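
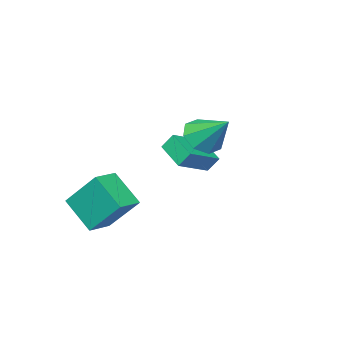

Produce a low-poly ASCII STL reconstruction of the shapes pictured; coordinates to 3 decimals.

solid 
facet normal -0.986 -0.138 -0.089
outer loop
vertex 0.37 -3.421 0.79
vertex 0.293 -2.068 -0.454
vertex 0.713 -4.854 -0.79
endloop
endfacet
facet normal 0.042 -0.735 0.676
outer loop
vertex 1.867 -4.692 -0.686
vertex 0.37 -3.421 0.79
vertex 0.713 -4.854 -0.79
endloop
endfacet
facet normal -0.986 -0.138 -0.089
outer loop
vertex 0.713 -4.854 -0.79
vertex 0.293 -2.068 -0.454
vertex 0.636 -3.5 -2.034
endloop
endfacet
facet normal 0.159 -0.663 -0.732
outer loop
vertex 0.636 -3.5 -2.034
vertex 1.867 -4.692 -0.686
vertex 0.713 -4.854 -0.79
endloop
endfacet
facet normal -0.159 0.663 0.731
outer loop
vertex 0.37 -3.421 0.79
vertex 1.447 -1.906 -0.35
vertex 0.293 -2.068 -0.454
endloop
endfacet
facet normal 0.042 -0.736 0.676
outer loop
vertex 1.524 -3.26 0.894
vertex 0.37 -3.421 0.79
vertex 1.867 -4.692 -0.686
endloop
endfacet
facet normal -0.158 0.663 0.732
outer loop
vertex 1.524 -3.26 0.894
vertex 1.447 -1.906 -0.35
vertex 0.37 -3.421 0.79
endloop
endfacet
facet normal -0.042 0.736 -0.676
outer loop
vertex 0.293 -2.068 -0.454
vertex 1.447 -1.906 -0.35
vertex 0.636 -3.5 -2.034
endloop
endfacet
facet normal 0.158 -0.663 -0.731
outer loop
vertex 1.79 -3.339 -1.93
vertex 1.867 -4.692 -0.686
vertex 0.636 -3.5 -2.034
endloop
endfacet
facet normal -0.042 0.736 -0.676
outer loop
vertex 0.636 -3.5 -2.034
vertex 1.447 -1.906 -0.35
vertex 1.79 -3.339 -1.93
endloop
endfacet
facet normal 0.986 0.138 0.089
outer loop
vertex 1.79 -3.339 -1.93
vertex 1.524 -3.26 0.894
vertex 1.867 -4.692 -0.686
endloop
endfacet
facet normal 0.986 0.138 0.089
outer loop
vertex 1.447 -1.906 -0.35
vertex 1.524 -3.26 0.894
vertex 1.79 -3.339 -1.93
endloop
endfacet
facet normal 0.021 -0.782 -0.623
outer loop
vertex -0.304 -0.152 4.042
vertex -0.772 0.342 3.407
vertex 0.127 0.208 3.605
endloop
endfacet
facet normal 0.701 0.025 0.712
outer loop
vertex -0.304 -0.152 4.042
vertex 0.127 0.208 3.605
vertex -0.808 1.678 4.473
endloop
endfacet
facet normal 0.021 -0.782 -0.623
outer loop
vertex 0.127 0.208 3.605
vertex -0.772 0.342 3.407
vertex 0.031 0.646 3.052
endloop
endfacet
facet normal 0.876 0.441 0.197
outer loop
vertex 0.127 0.208 3.605
vertex 0.031 0.646 3.052
vertex -0.808 1.678 4.473
endloop
endfacet
facet normal 0.021 -0.782 -0.623
outer loop
vertex 0.031 0.646 3.052
vertex -0.772 0.342 3.407
vertex -0.535 0.906 2.707
endloop
endfacet
facet normal 0.532 0.803 -0.269
outer loop
vertex 0.031 0.646 3.052
vertex -0.535 0.906 2.707
vertex -0.808 1.678 4.473
endloop
endfacet
facet normal 0.020 -0.782 -0.623
outer loop
vertex -0.535 0.906 2.707
vertex -0.772 0.342 3.407
vertex -1.24 0.835 2.773
endloop
endfacet
facet normal -0.129 0.901 -0.414
outer loop
vertex -0.535 0.906 2.707
vertex -1.24 0.835 2.773
vertex -0.808 1.678 4.473
endloop
endfacet
facet normal 0.021 -0.782 -0.623
outer loop
vertex -1.24 0.835 2.773
vertex -0.772 0.342 3.407
vertex -1.671 0.475 3.21
endloop
endfacet
facet normal -0.720 0.677 -0.153
outer loop
vertex -1.24 0.835 2.773
vertex -1.671 0.475 3.21
vertex -0.808 1.678 4.473
endloop
endfacet
facet normal 0.021 -0.782 -0.623
outer loop
vertex -1.671 0.475 3.21
vertex -0.772 0.342 3.407
vertex -1.576 0.037 3.763
endloop
endfacet
facet normal -0.895 0.262 0.361
outer loop
vertex -1.671 0.475 3.21
vertex -1.576 0.037 3.763
vertex -0.808 1.678 4.473
endloop
endfacet
facet normal 0.020 -0.781 -0.624
outer loop
vertex -1.576 0.037 3.763
vertex -0.772 0.342 3.407
vertex -1.01 -0.223 4.107
endloop
endfacet
facet normal -0.550 -0.101 0.829
outer loop
vertex -1.576 0.037 3.763
vertex -1.01 -0.223 4.107
vertex -0.808 1.678 4.473
endloop
endfacet
facet normal 0.021 -0.781 -0.624
outer loop
vertex -1.01 -0.223 4.107
vertex -0.772 0.342 3.407
vertex -0.304 -0.152 4.042
endloop
endfacet
facet normal 0.110 -0.199 0.974
outer loop
vertex -1.01 -0.223 4.107
vertex -0.304 -0.152 4.042
vertex -0.808 1.678 4.473
endloop
endfacet
facet normal -0.926 0.022 -0.376
outer loop
vertex -4.219 -3.298 1.537
vertex -3.926 -1.986 0.893
vertex -3.949 -3.696 0.848
endloop
endfacet
facet normal -0.196 -0.880 0.432
outer loop
vertex -2.374 -3.734 1.487
vertex -4.219 -3.298 1.537
vertex -3.949 -3.696 0.848
endloop
endfacet
facet normal -0.927 0.022 -0.375
outer loop
vertex -3.949 -3.696 0.848
vertex -3.926 -1.986 0.893
vertex -3.657 -2.384 0.205
endloop
endfacet
facet normal 0.321 -0.473 -0.820
outer loop
vertex -3.657 -2.384 0.205
vertex -2.374 -3.734 1.487
vertex -3.949 -3.696 0.848
endloop
endfacet
facet normal -0.321 0.474 0.820
outer loop
vertex -4.219 -3.298 1.537
vertex -2.351 -2.024 1.532
vertex -3.926 -1.986 0.893
endloop
endfacet
facet normal -0.196 -0.880 0.432
outer loop
vertex -2.643 -3.336 2.175
vertex -4.219 -3.298 1.537
vertex -2.374 -3.734 1.487
endloop
endfacet
facet normal -0.321 0.473 0.820
outer loop
vertex -2.643 -3.336 2.175
vertex -2.351 -2.024 1.532
vertex -4.219 -3.298 1.537
endloop
endfacet
facet normal 0.197 0.880 -0.432
outer loop
vertex -3.926 -1.986 0.893
vertex -2.351 -2.024 1.532
vertex -3.657 -2.384 0.205
endloop
endfacet
facet normal 0.321 -0.474 -0.820
outer loop
vertex -2.081 -2.422 0.843
vertex -2.374 -3.734 1.487
vertex -3.657 -2.384 0.205
endloop
endfacet
facet normal 0.196 0.880 -0.432
outer loop
vertex -3.657 -2.384 0.205
vertex -2.351 -2.024 1.532
vertex -2.081 -2.422 0.843
endloop
endfacet
facet normal 0.927 -0.023 0.375
outer loop
vertex -2.081 -2.422 0.843
vertex -2.643 -3.336 2.175
vertex -2.374 -3.734 1.487
endloop
endfacet
facet normal 0.926 -0.022 0.376
outer loop
vertex -2.351 -2.024 1.532
vertex -2.643 -3.336 2.175
vertex -2.081 -2.422 0.843
endloop
endfacet

endsolid


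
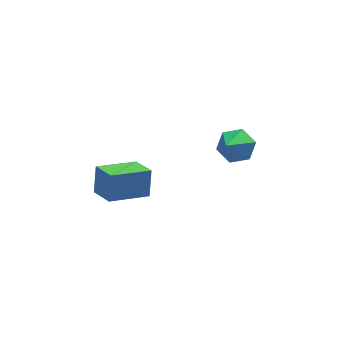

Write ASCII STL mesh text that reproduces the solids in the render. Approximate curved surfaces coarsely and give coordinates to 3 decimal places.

solid 
facet normal 0.393 0.644 -0.657
outer loop
vertex 4.07 4.673 1.76
vertex 3.694 4.173 1.045
vertex 3.2 4.88 1.442
endloop
endfacet
facet normal -0.233 0.391 0.891
outer loop
vertex 4.07 4.673 1.76
vertex 3.2 4.88 1.442
vertex 3.006 3.047 2.195
endloop
endfacet
facet normal 0.393 0.644 -0.657
outer loop
vertex 3.2 4.88 1.442
vertex 3.694 4.173 1.045
vertex 2.824 4.38 0.727
endloop
endfacet
facet normal -0.918 0.230 0.322
outer loop
vertex 3.2 4.88 1.442
vertex 2.824 4.38 0.727
vertex 3.006 3.047 2.195
endloop
endfacet
facet normal 0.393 0.644 -0.657
outer loop
vertex 2.824 4.38 0.727
vertex 3.694 4.173 1.045
vertex 3.318 3.673 0.33
endloop
endfacet
facet normal -0.853 -0.434 -0.289
outer loop
vertex 2.824 4.38 0.727
vertex 3.318 3.673 0.33
vertex 3.006 3.047 2.195
endloop
endfacet
facet normal 0.394 0.643 -0.657
outer loop
vertex 3.318 3.673 0.33
vertex 3.694 4.173 1.045
vertex 4.189 3.465 0.649
endloop
endfacet
facet normal -0.102 -0.938 -0.332
outer loop
vertex 3.318 3.673 0.33
vertex 4.189 3.465 0.649
vertex 3.006 3.047 2.195
endloop
endfacet
facet normal 0.394 0.643 -0.657
outer loop
vertex 4.189 3.465 0.649
vertex 3.694 4.173 1.045
vertex 4.565 3.965 1.364
endloop
endfacet
facet normal 0.584 -0.777 0.236
outer loop
vertex 4.189 3.465 0.649
vertex 4.565 3.965 1.364
vertex 3.006 3.047 2.195
endloop
endfacet
facet normal 0.394 0.643 -0.657
outer loop
vertex 4.565 3.965 1.364
vertex 3.694 4.173 1.045
vertex 4.07 4.673 1.76
endloop
endfacet
facet normal 0.518 -0.112 0.848
outer loop
vertex 4.565 3.965 1.364
vertex 4.07 4.673 1.76
vertex 3.006 3.047 2.195
endloop
endfacet
facet normal -0.920 -0.303 0.249
outer loop
vertex -2.252 2.308 1.516
vertex -2.777 3.54 1.075
vertex -2.429 1.76 0.196
endloop
endfacet
facet normal 0.372 -0.874 0.313
outer loop
vertex -0.543 2.38 -0.315
vertex -2.252 2.308 1.516
vertex -2.429 1.76 0.196
endloop
endfacet
facet normal -0.920 -0.303 0.249
outer loop
vertex -2.429 1.76 0.196
vertex -2.777 3.54 1.075
vertex -2.954 2.992 -0.245
endloop
endfacet
facet normal -0.123 -0.381 -0.917
outer loop
vertex -2.954 2.992 -0.245
vertex -0.543 2.38 -0.315
vertex -2.429 1.76 0.196
endloop
endfacet
facet normal 0.123 0.381 0.917
outer loop
vertex -2.252 2.308 1.516
vertex -0.891 4.16 0.564
vertex -2.777 3.54 1.075
endloop
endfacet
facet normal 0.372 -0.874 0.313
outer loop
vertex -0.366 2.928 1.005
vertex -2.252 2.308 1.516
vertex -0.543 2.38 -0.315
endloop
endfacet
facet normal 0.123 0.381 0.917
outer loop
vertex -0.366 2.928 1.005
vertex -0.891 4.16 0.564
vertex -2.252 2.308 1.516
endloop
endfacet
facet normal -0.372 0.874 -0.313
outer loop
vertex -2.777 3.54 1.075
vertex -0.891 4.16 0.564
vertex -2.954 2.992 -0.245
endloop
endfacet
facet normal -0.123 -0.381 -0.917
outer loop
vertex -1.068 3.612 -0.756
vertex -0.543 2.38 -0.315
vertex -2.954 2.992 -0.245
endloop
endfacet
facet normal -0.372 0.874 -0.313
outer loop
vertex -2.954 2.992 -0.245
vertex -0.891 4.16 0.564
vertex -1.068 3.612 -0.756
endloop
endfacet
facet normal 0.920 0.303 -0.249
outer loop
vertex -1.068 3.612 -0.756
vertex -0.366 2.928 1.005
vertex -0.543 2.38 -0.315
endloop
endfacet
facet normal 0.920 0.303 -0.249
outer loop
vertex -0.891 4.16 0.564
vertex -0.366 2.928 1.005
vertex -1.068 3.612 -0.756
endloop
endfacet

endsolid


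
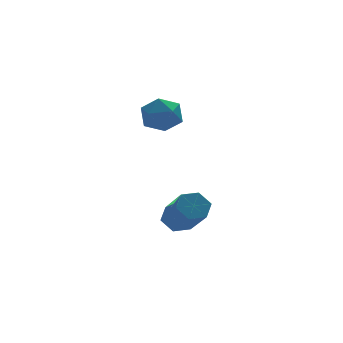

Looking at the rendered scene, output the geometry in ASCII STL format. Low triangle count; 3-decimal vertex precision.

solid 
facet normal 0.376 0.362 0.853
outer loop
vertex -1.874 1.242 2.547
vertex -2.116 0.678 2.893
vertex -1.47 0.669 2.612
endloop
endfacet
facet normal 0.765 0.573 0.293
outer loop
vertex -1.874 1.242 2.547
vertex -1.47 0.669 2.612
vertex -1.494 1.015 1.999
endloop
endfacet
facet normal 0.336 0.929 -0.152
outer loop
vertex -1.874 1.242 2.547
vertex -1.494 1.015 1.999
vertex -2.155 1.238 1.901
endloop
endfacet
facet normal -0.318 0.939 0.133
outer loop
vertex -1.874 1.242 2.547
vertex -2.155 1.238 1.901
vertex -2.539 1.03 2.453
endloop
endfacet
facet normal -0.294 0.588 0.753
outer loop
vertex -1.874 1.242 2.547
vertex -2.539 1.03 2.453
vertex -2.116 0.678 2.893
endloop
endfacet
facet normal 0.999 -0.010 -0.045
outer loop
vertex -1.494 1.015 1.999
vertex -1.47 0.669 2.612
vertex -1.501 0.31 2.007
endloop
endfacet
facet normal 0.369 -0.351 0.860
outer loop
vertex -1.47 0.669 2.612
vertex -2.116 0.678 2.893
vertex -1.885 0.102 2.559
endloop
endfacet
facet normal -0.715 0.015 0.699
outer loop
vertex -2.116 0.678 2.893
vertex -2.539 1.03 2.453
vertex -2.546 0.325 2.461
endloop
endfacet
facet normal -0.754 0.581 -0.306
outer loop
vertex -2.539 1.03 2.453
vertex -2.155 1.238 1.901
vertex -2.57 0.671 1.848
endloop
endfacet
facet normal 0.305 0.566 -0.766
outer loop
vertex -2.155 1.238 1.901
vertex -1.494 1.015 1.999
vertex -1.924 0.662 1.567
endloop
endfacet
facet normal 0.318 -0.939 -0.133
outer loop
vertex -2.166 0.098 1.913
vertex -1.501 0.31 2.007
vertex -1.885 0.102 2.559
endloop
endfacet
facet normal -0.336 -0.929 0.152
outer loop
vertex -2.166 0.098 1.913
vertex -1.885 0.102 2.559
vertex -2.546 0.325 2.461
endloop
endfacet
facet normal -0.765 -0.573 -0.293
outer loop
vertex -2.166 0.098 1.913
vertex -2.546 0.325 2.461
vertex -2.57 0.671 1.848
endloop
endfacet
facet normal -0.376 -0.362 -0.853
outer loop
vertex -2.166 0.098 1.913
vertex -2.57 0.671 1.848
vertex -1.924 0.662 1.567
endloop
endfacet
facet normal 0.294 -0.588 -0.753
outer loop
vertex -2.166 0.098 1.913
vertex -1.924 0.662 1.567
vertex -1.501 0.31 2.007
endloop
endfacet
facet normal 0.754 -0.581 0.306
outer loop
vertex -1.885 0.102 2.559
vertex -1.501 0.31 2.007
vertex -1.47 0.669 2.612
endloop
endfacet
facet normal -0.305 -0.566 0.766
outer loop
vertex -2.546 0.325 2.461
vertex -1.885 0.102 2.559
vertex -2.116 0.678 2.893
endloop
endfacet
facet normal -0.999 0.010 0.045
outer loop
vertex -2.57 0.671 1.848
vertex -2.546 0.325 2.461
vertex -2.539 1.03 2.453
endloop
endfacet
facet normal -0.369 0.351 -0.860
outer loop
vertex -1.924 0.662 1.567
vertex -2.57 0.671 1.848
vertex -2.155 1.238 1.901
endloop
endfacet
facet normal 0.715 -0.015 -0.699
outer loop
vertex -1.501 0.31 2.007
vertex -1.924 0.662 1.567
vertex -1.494 1.015 1.999
endloop
endfacet
facet normal -0.041 0.761 -0.647
outer loop
vertex -1.342 -0.348 -1.615
vertex -1.891 -0.369 -1.605
vertex -1.622 -0.05 -1.247
endloop
endfacet
facet normal 0.860 0.357 0.365
outer loop
vertex -1.342 -0.348 -1.615
vertex -1.622 -0.05 -1.247
vertex -1.279 -1.49 -0.645
endloop
endfacet
facet normal 0.859 0.358 0.366
outer loop
vertex -1.279 -1.49 -0.645
vertex -1.622 -0.05 -1.247
vertex -1.56 -1.192 -0.277
endloop
endfacet
facet normal 0.041 -0.761 0.647
outer loop
vertex -1.279 -1.49 -0.645
vertex -1.56 -1.192 -0.277
vertex -1.829 -1.511 -0.635
endloop
endfacet
facet normal -0.041 0.761 -0.647
outer loop
vertex -1.622 -0.05 -1.247
vertex -1.891 -0.369 -1.605
vertex -2.171 -0.071 -1.237
endloop
endfacet
facet normal -0.011 0.647 0.762
outer loop
vertex -1.622 -0.05 -1.247
vertex -2.171 -0.071 -1.237
vertex -1.56 -1.192 -0.277
endloop
endfacet
facet normal -0.011 0.647 0.762
outer loop
vertex -1.56 -1.192 -0.277
vertex -2.171 -0.071 -1.237
vertex -2.109 -1.213 -0.267
endloop
endfacet
facet normal 0.041 -0.761 0.647
outer loop
vertex -1.56 -1.192 -0.277
vertex -2.109 -1.213 -0.267
vertex -1.829 -1.511 -0.635
endloop
endfacet
facet normal -0.041 0.761 -0.647
outer loop
vertex -2.171 -0.071 -1.237
vertex -1.891 -0.369 -1.605
vertex -2.441 -0.39 -1.595
endloop
endfacet
facet normal -0.870 0.290 0.398
outer loop
vertex -2.171 -0.071 -1.237
vertex -2.441 -0.39 -1.595
vertex -2.109 -1.213 -0.267
endloop
endfacet
facet normal -0.871 0.289 0.397
outer loop
vertex -2.109 -1.213 -0.267
vertex -2.441 -0.39 -1.595
vertex -2.378 -1.532 -0.625
endloop
endfacet
facet normal 0.041 -0.761 0.647
outer loop
vertex -2.109 -1.213 -0.267
vertex -2.378 -1.532 -0.625
vertex -1.829 -1.511 -0.635
endloop
endfacet
facet normal -0.041 0.761 -0.647
outer loop
vertex -2.441 -0.39 -1.595
vertex -1.891 -0.369 -1.605
vertex -2.16 -0.688 -1.963
endloop
endfacet
facet normal -0.859 -0.358 -0.366
outer loop
vertex -2.441 -0.39 -1.595
vertex -2.16 -0.688 -1.963
vertex -2.378 -1.532 -0.625
endloop
endfacet
facet normal -0.860 -0.357 -0.365
outer loop
vertex -2.378 -1.532 -0.625
vertex -2.16 -0.688 -1.963
vertex -2.098 -1.83 -0.993
endloop
endfacet
facet normal 0.041 -0.761 0.647
outer loop
vertex -2.378 -1.532 -0.625
vertex -2.098 -1.83 -0.993
vertex -1.829 -1.511 -0.635
endloop
endfacet
facet normal -0.041 0.761 -0.647
outer loop
vertex -2.16 -0.688 -1.963
vertex -1.891 -0.369 -1.605
vertex -1.611 -0.667 -1.973
endloop
endfacet
facet normal 0.011 -0.647 -0.762
outer loop
vertex -2.16 -0.688 -1.963
vertex -1.611 -0.667 -1.973
vertex -2.098 -1.83 -0.993
endloop
endfacet
facet normal 0.011 -0.647 -0.762
outer loop
vertex -2.098 -1.83 -0.993
vertex -1.611 -0.667 -1.973
vertex -1.549 -1.809 -1.003
endloop
endfacet
facet normal 0.041 -0.761 0.647
outer loop
vertex -2.098 -1.83 -0.993
vertex -1.549 -1.809 -1.003
vertex -1.829 -1.511 -0.635
endloop
endfacet
facet normal -0.041 0.761 -0.647
outer loop
vertex -1.611 -0.667 -1.973
vertex -1.891 -0.369 -1.605
vertex -1.342 -0.348 -1.615
endloop
endfacet
facet normal 0.871 -0.290 -0.397
outer loop
vertex -1.611 -0.667 -1.973
vertex -1.342 -0.348 -1.615
vertex -1.549 -1.809 -1.003
endloop
endfacet
facet normal 0.870 -0.290 -0.398
outer loop
vertex -1.549 -1.809 -1.003
vertex -1.342 -0.348 -1.615
vertex -1.279 -1.49 -0.645
endloop
endfacet
facet normal 0.041 -0.761 0.647
outer loop
vertex -1.549 -1.809 -1.003
vertex -1.279 -1.49 -0.645
vertex -1.829 -1.511 -0.635
endloop
endfacet

endsolid


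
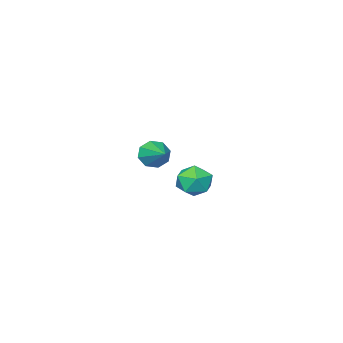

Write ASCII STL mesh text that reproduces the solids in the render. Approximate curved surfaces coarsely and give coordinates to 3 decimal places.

solid 
facet normal 0.519 0.154 0.841
outer loop
vertex 4.412 3.742 0.699
vertex 3.816 2.925 1.216
vertex 4.778 2.668 0.67
endloop
endfacet
facet normal 0.915 0.304 0.266
outer loop
vertex 4.412 3.742 0.699
vertex 4.778 2.668 0.67
vertex 4.835 3.313 -0.263
endloop
endfacet
facet normal 0.577 0.810 -0.107
outer loop
vertex 4.412 3.742 0.699
vertex 4.835 3.313 -0.263
vertex 3.909 3.969 -0.293
endloop
endfacet
facet normal -0.027 0.971 0.236
outer loop
vertex 4.412 3.742 0.699
vertex 3.909 3.969 -0.293
vertex 3.279 3.73 0.621
endloop
endfacet
facet normal -0.063 0.566 0.822
outer loop
vertex 4.412 3.742 0.699
vertex 3.279 3.73 0.621
vertex 3.816 2.925 1.216
endloop
endfacet
facet normal 0.949 -0.283 -0.138
outer loop
vertex 4.835 3.313 -0.263
vertex 4.778 2.668 0.67
vertex 4.501 2.23 -0.341
endloop
endfacet
facet normal 0.309 -0.527 0.792
outer loop
vertex 4.778 2.668 0.67
vertex 3.816 2.925 1.216
vertex 3.871 1.991 0.573
endloop
endfacet
facet normal -0.633 0.140 0.761
outer loop
vertex 3.816 2.925 1.216
vertex 3.279 3.73 0.621
vertex 2.945 2.647 0.543
endloop
endfacet
facet normal -0.575 0.797 -0.188
outer loop
vertex 3.279 3.73 0.621
vertex 3.909 3.969 -0.293
vertex 3.002 3.292 -0.39
endloop
endfacet
facet normal 0.403 0.535 -0.743
outer loop
vertex 3.909 3.969 -0.293
vertex 4.835 3.313 -0.263
vertex 3.964 3.035 -0.936
endloop
endfacet
facet normal 0.027 -0.971 -0.236
outer loop
vertex 3.368 2.218 -0.419
vertex 4.501 2.23 -0.341
vertex 3.871 1.991 0.573
endloop
endfacet
facet normal -0.577 -0.810 0.107
outer loop
vertex 3.368 2.218 -0.419
vertex 3.871 1.991 0.573
vertex 2.945 2.647 0.543
endloop
endfacet
facet normal -0.915 -0.304 -0.266
outer loop
vertex 3.368 2.218 -0.419
vertex 2.945 2.647 0.543
vertex 3.002 3.292 -0.39
endloop
endfacet
facet normal -0.519 -0.154 -0.841
outer loop
vertex 3.368 2.218 -0.419
vertex 3.002 3.292 -0.39
vertex 3.964 3.035 -0.936
endloop
endfacet
facet normal 0.063 -0.566 -0.822
outer loop
vertex 3.368 2.218 -0.419
vertex 3.964 3.035 -0.936
vertex 4.501 2.23 -0.341
endloop
endfacet
facet normal 0.575 -0.797 0.188
outer loop
vertex 3.871 1.991 0.573
vertex 4.501 2.23 -0.341
vertex 4.778 2.668 0.67
endloop
endfacet
facet normal -0.403 -0.535 0.743
outer loop
vertex 2.945 2.647 0.543
vertex 3.871 1.991 0.573
vertex 3.816 2.925 1.216
endloop
endfacet
facet normal -0.949 0.283 0.138
outer loop
vertex 3.002 3.292 -0.39
vertex 2.945 2.647 0.543
vertex 3.279 3.73 0.621
endloop
endfacet
facet normal -0.309 0.527 -0.792
outer loop
vertex 3.964 3.035 -0.936
vertex 3.002 3.292 -0.39
vertex 3.909 3.969 -0.293
endloop
endfacet
facet normal 0.633 -0.140 -0.761
outer loop
vertex 4.501 2.23 -0.341
vertex 3.964 3.035 -0.936
vertex 4.835 3.313 -0.263
endloop
endfacet
facet normal -0.360 -0.848 -0.390
outer loop
vertex 0.678 -4.585 -2.338
vertex -0.016 -4.621 -1.619
vertex 0.034 -4.221 -2.535
endloop
endfacet
facet normal 0.513 0.551 -0.658
outer loop
vertex 0.678 -4.585 -2.338
vertex 0.034 -4.221 -2.535
vertex 0.756 -2.799 -0.781
endloop
endfacet
facet normal -0.358 -0.848 -0.390
outer loop
vertex 0.034 -4.221 -2.535
vertex -0.016 -4.621 -1.619
vertex -0.64 -4.093 -2.195
endloop
endfacet
facet normal -0.145 0.797 -0.587
outer loop
vertex 0.034 -4.221 -2.535
vertex -0.64 -4.093 -2.195
vertex 0.756 -2.799 -0.781
endloop
endfacet
facet normal -0.358 -0.848 -0.390
outer loop
vertex -0.64 -4.093 -2.195
vertex -0.016 -4.621 -1.619
vertex -0.948 -4.274 -1.518
endloop
endfacet
facet normal -0.632 0.771 -0.081
outer loop
vertex -0.64 -4.093 -2.195
vertex -0.948 -4.274 -1.518
vertex 0.756 -2.799 -0.781
endloop
endfacet
facet normal -0.358 -0.848 -0.390
outer loop
vertex -0.948 -4.274 -1.518
vertex -0.016 -4.621 -1.619
vertex -0.71 -4.658 -0.901
endloop
endfacet
facet normal -0.667 0.490 0.562
outer loop
vertex -0.948 -4.274 -1.518
vertex -0.71 -4.658 -0.901
vertex 0.756 -2.799 -0.781
endloop
endfacet
facet normal -0.359 -0.847 -0.391
outer loop
vertex -0.71 -4.658 -0.901
vertex -0.016 -4.621 -1.619
vertex -0.066 -5.022 -0.704
endloop
endfacet
facet normal -0.229 0.118 0.966
outer loop
vertex -0.71 -4.658 -0.901
vertex -0.066 -5.022 -0.704
vertex 0.756 -2.799 -0.781
endloop
endfacet
facet normal -0.358 -0.848 -0.391
outer loop
vertex -0.066 -5.022 -0.704
vertex -0.016 -4.621 -1.619
vertex 0.608 -5.15 -1.044
endloop
endfacet
facet normal 0.427 -0.127 0.895
outer loop
vertex -0.066 -5.022 -0.704
vertex 0.608 -5.15 -1.044
vertex 0.756 -2.799 -0.781
endloop
endfacet
facet normal -0.359 -0.848 -0.390
outer loop
vertex 0.608 -5.15 -1.044
vertex -0.016 -4.621 -1.619
vertex 0.916 -4.969 -1.721
endloop
endfacet
facet normal 0.915 -0.101 0.389
outer loop
vertex 0.608 -5.15 -1.044
vertex 0.916 -4.969 -1.721
vertex 0.756 -2.799 -0.781
endloop
endfacet
facet normal -0.359 -0.848 -0.389
outer loop
vertex 0.916 -4.969 -1.721
vertex -0.016 -4.621 -1.619
vertex 0.678 -4.585 -2.338
endloop
endfacet
facet normal 0.950 0.180 -0.254
outer loop
vertex 0.916 -4.969 -1.721
vertex 0.678 -4.585 -2.338
vertex 0.756 -2.799 -0.781
endloop
endfacet

endsolid


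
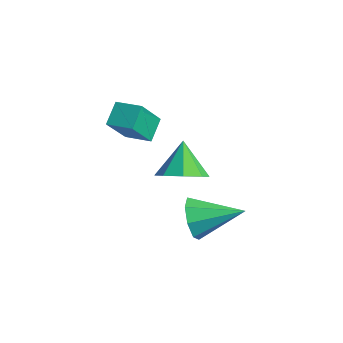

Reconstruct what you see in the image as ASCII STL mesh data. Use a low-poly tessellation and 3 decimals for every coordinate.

solid 
facet normal 0.474 -0.355 -0.806
outer loop
vertex -1.957 4.236 -1.235
vertex -2.552 3.324 -1.183
vertex -2.664 4.29 -1.675
endloop
endfacet
facet normal -0.033 0.984 0.173
outer loop
vertex -1.957 4.236 -1.235
vertex -2.664 4.29 -1.675
vertex -3.368 3.936 0.203
endloop
endfacet
facet normal 0.475 -0.355 -0.805
outer loop
vertex -2.664 4.29 -1.675
vertex -2.552 3.324 -1.183
vertex -3.305 3.778 -1.827
endloop
endfacet
facet normal -0.610 0.788 -0.080
outer loop
vertex -2.664 4.29 -1.675
vertex -3.305 3.778 -1.827
vertex -3.368 3.936 0.203
endloop
endfacet
facet normal 0.474 -0.356 -0.805
outer loop
vertex -3.305 3.778 -1.827
vertex -2.552 3.324 -1.183
vertex -3.505 3.0 -1.601
endloop
endfacet
facet normal -0.971 0.235 -0.048
outer loop
vertex -3.305 3.778 -1.827
vertex -3.505 3.0 -1.601
vertex -3.368 3.936 0.203
endloop
endfacet
facet normal 0.474 -0.356 -0.805
outer loop
vertex -3.505 3.0 -1.601
vertex -2.552 3.324 -1.183
vertex -3.147 2.412 -1.13
endloop
endfacet
facet normal -0.903 -0.350 0.250
outer loop
vertex -3.505 3.0 -1.601
vertex -3.147 2.412 -1.13
vertex -3.368 3.936 0.203
endloop
endfacet
facet normal 0.474 -0.356 -0.805
outer loop
vertex -3.147 2.412 -1.13
vertex -2.552 3.324 -1.183
vertex -2.44 2.358 -0.69
endloop
endfacet
facet normal -0.446 -0.625 0.640
outer loop
vertex -3.147 2.412 -1.13
vertex -2.44 2.358 -0.69
vertex -3.368 3.936 0.203
endloop
endfacet
facet normal 0.474 -0.356 -0.805
outer loop
vertex -2.44 2.358 -0.69
vertex -2.552 3.324 -1.183
vertex -1.799 2.87 -0.539
endloop
endfacet
facet normal 0.132 -0.428 0.894
outer loop
vertex -2.44 2.358 -0.69
vertex -1.799 2.87 -0.539
vertex -3.368 3.936 0.203
endloop
endfacet
facet normal 0.475 -0.355 -0.805
outer loop
vertex -1.799 2.87 -0.539
vertex -2.552 3.324 -1.183
vertex -1.599 3.648 -0.764
endloop
endfacet
facet normal 0.491 0.123 0.862
outer loop
vertex -1.799 2.87 -0.539
vertex -1.599 3.648 -0.764
vertex -3.368 3.936 0.203
endloop
endfacet
facet normal 0.475 -0.356 -0.805
outer loop
vertex -1.599 3.648 -0.764
vertex -2.552 3.324 -1.183
vertex -1.957 4.236 -1.235
endloop
endfacet
facet normal 0.424 0.709 0.564
outer loop
vertex -1.599 3.648 -0.764
vertex -1.957 4.236 -1.235
vertex -3.368 3.936 0.203
endloop
endfacet
facet normal -0.884 -0.453 -0.115
outer loop
vertex -3.329 0.791 3.723
vertex -3.711 1.886 2.346
vertex -2.854 0.048 3.001
endloop
endfacet
facet normal 0.213 -0.608 0.765
outer loop
vertex -1.829 0.574 3.134
vertex -3.329 0.791 3.723
vertex -2.854 0.048 3.001
endloop
endfacet
facet normal -0.884 -0.453 -0.115
outer loop
vertex -2.854 0.048 3.001
vertex -3.711 1.886 2.346
vertex -3.236 1.143 1.624
endloop
endfacet
facet normal 0.417 -0.652 -0.634
outer loop
vertex -3.236 1.143 1.624
vertex -1.829 0.574 3.134
vertex -2.854 0.048 3.001
endloop
endfacet
facet normal -0.417 0.652 0.634
outer loop
vertex -3.329 0.791 3.723
vertex -2.686 2.412 2.479
vertex -3.711 1.886 2.346
endloop
endfacet
facet normal 0.213 -0.608 0.765
outer loop
vertex -2.304 1.317 3.856
vertex -3.329 0.791 3.723
vertex -1.829 0.574 3.134
endloop
endfacet
facet normal -0.417 0.652 0.634
outer loop
vertex -2.304 1.317 3.856
vertex -2.686 2.412 2.479
vertex -3.329 0.791 3.723
endloop
endfacet
facet normal -0.213 0.608 -0.765
outer loop
vertex -3.711 1.886 2.346
vertex -2.686 2.412 2.479
vertex -3.236 1.143 1.624
endloop
endfacet
facet normal 0.417 -0.652 -0.634
outer loop
vertex -2.211 1.669 1.757
vertex -1.829 0.574 3.134
vertex -3.236 1.143 1.624
endloop
endfacet
facet normal -0.213 0.608 -0.765
outer loop
vertex -3.236 1.143 1.624
vertex -2.686 2.412 2.479
vertex -2.211 1.669 1.757
endloop
endfacet
facet normal 0.884 0.453 0.115
outer loop
vertex -2.211 1.669 1.757
vertex -2.304 1.317 3.856
vertex -1.829 0.574 3.134
endloop
endfacet
facet normal 0.884 0.453 0.115
outer loop
vertex -2.686 2.412 2.479
vertex -2.304 1.317 3.856
vertex -2.211 1.669 1.757
endloop
endfacet
facet normal -0.613 -0.733 -0.293
outer loop
vertex 0.43 2.087 -2.535
vertex -0.082 2.164 -1.656
vertex -0.16 2.597 -2.576
endloop
endfacet
facet normal 0.462 0.474 -0.750
outer loop
vertex 0.43 2.087 -2.535
vertex -0.16 2.597 -2.576
vertex 1.202 3.696 -1.044
endloop
endfacet
facet normal -0.615 -0.732 -0.293
outer loop
vertex -0.16 2.597 -2.576
vertex -0.082 2.164 -1.656
vertex -0.703 2.854 -2.078
endloop
endfacet
facet normal -0.086 0.844 -0.529
outer loop
vertex -0.16 2.597 -2.576
vertex -0.703 2.854 -2.078
vertex 1.202 3.696 -1.044
endloop
endfacet
facet normal -0.615 -0.732 -0.293
outer loop
vertex -0.703 2.854 -2.078
vertex -0.082 2.164 -1.656
vertex -0.883 2.707 -1.333
endloop
endfacet
facet normal -0.436 0.897 0.072
outer loop
vertex -0.703 2.854 -2.078
vertex -0.883 2.707 -1.333
vertex 1.202 3.696 -1.044
endloop
endfacet
facet normal -0.615 -0.733 -0.292
outer loop
vertex -0.883 2.707 -1.333
vertex -0.082 2.164 -1.656
vertex -0.593 2.242 -0.777
endloop
endfacet
facet normal -0.382 0.601 0.702
outer loop
vertex -0.883 2.707 -1.333
vertex -0.593 2.242 -0.777
vertex 1.202 3.696 -1.044
endloop
endfacet
facet normal -0.615 -0.732 -0.293
outer loop
vertex -0.593 2.242 -0.777
vertex -0.082 2.164 -1.656
vertex -0.004 1.731 -0.736
endloop
endfacet
facet normal 0.043 0.129 0.991
outer loop
vertex -0.593 2.242 -0.777
vertex -0.004 1.731 -0.736
vertex 1.202 3.696 -1.044
endloop
endfacet
facet normal -0.614 -0.733 -0.293
outer loop
vertex -0.004 1.731 -0.736
vertex -0.082 2.164 -1.656
vertex 0.54 1.474 -1.234
endloop
endfacet
facet normal 0.591 -0.242 0.770
outer loop
vertex -0.004 1.731 -0.736
vertex 0.54 1.474 -1.234
vertex 1.202 3.696 -1.044
endloop
endfacet
facet normal -0.614 -0.733 -0.293
outer loop
vertex 0.54 1.474 -1.234
vertex -0.082 2.164 -1.656
vertex 0.719 1.622 -1.979
endloop
endfacet
facet normal 0.941 -0.295 0.168
outer loop
vertex 0.54 1.474 -1.234
vertex 0.719 1.622 -1.979
vertex 1.202 3.696 -1.044
endloop
endfacet
facet normal -0.614 -0.733 -0.294
outer loop
vertex 0.719 1.622 -1.979
vertex -0.082 2.164 -1.656
vertex 0.43 2.087 -2.535
endloop
endfacet
facet normal 0.888 0.001 -0.461
outer loop
vertex 0.719 1.622 -1.979
vertex 0.43 2.087 -2.535
vertex 1.202 3.696 -1.044
endloop
endfacet

endsolid


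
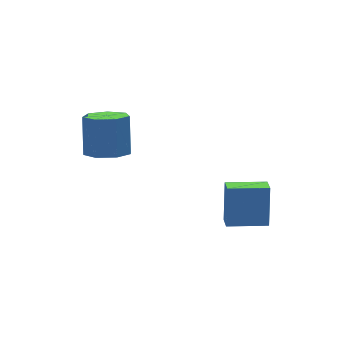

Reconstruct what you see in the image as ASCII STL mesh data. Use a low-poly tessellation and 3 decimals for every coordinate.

solid 
facet normal -0.910 0.411 0.055
outer loop
vertex 0.945 0.25 -1.501
vertex 1.274 1.025 -1.848
vertex 0.503 -0.458 -3.505
endloop
endfacet
facet normal -0.362 -0.851 0.381
outer loop
vertex 2.286 -1.265 -3.612
vertex 0.945 0.25 -1.501
vertex 0.503 -0.458 -3.505
endloop
endfacet
facet normal -0.910 0.412 0.055
outer loop
vertex 0.503 -0.458 -3.505
vertex 1.274 1.025 -1.848
vertex 0.833 0.317 -3.851
endloop
endfacet
facet normal -0.203 -0.326 -0.923
outer loop
vertex 0.833 0.317 -3.851
vertex 2.286 -1.265 -3.612
vertex 0.503 -0.458 -3.505
endloop
endfacet
facet normal 0.203 0.327 0.923
outer loop
vertex 0.945 0.25 -1.501
vertex 3.057 0.218 -1.955
vertex 1.274 1.025 -1.848
endloop
endfacet
facet normal -0.362 -0.851 0.381
outer loop
vertex 2.727 -0.557 -1.609
vertex 0.945 0.25 -1.501
vertex 2.286 -1.265 -3.612
endloop
endfacet
facet normal 0.203 0.326 0.923
outer loop
vertex 2.727 -0.557 -1.609
vertex 3.057 0.218 -1.955
vertex 0.945 0.25 -1.501
endloop
endfacet
facet normal 0.362 0.851 -0.381
outer loop
vertex 1.274 1.025 -1.848
vertex 3.057 0.218 -1.955
vertex 0.833 0.317 -3.851
endloop
endfacet
facet normal -0.204 -0.327 -0.923
outer loop
vertex 2.615 -0.49 -3.959
vertex 2.286 -1.265 -3.612
vertex 0.833 0.317 -3.851
endloop
endfacet
facet normal 0.362 0.851 -0.381
outer loop
vertex 0.833 0.317 -3.851
vertex 3.057 0.218 -1.955
vertex 2.615 -0.49 -3.959
endloop
endfacet
facet normal 0.910 -0.411 -0.055
outer loop
vertex 2.615 -0.49 -3.959
vertex 2.727 -0.557 -1.609
vertex 2.286 -1.265 -3.612
endloop
endfacet
facet normal 0.910 -0.412 -0.055
outer loop
vertex 3.057 0.218 -1.955
vertex 2.727 -0.557 -1.609
vertex 2.615 -0.49 -3.959
endloop
endfacet
facet normal -0.226 -0.455 -0.861
outer loop
vertex -2.466 3.46 0.259
vertex -3.502 3.362 0.583
vertex -3.037 4.178 0.03
endloop
endfacet
facet normal 0.764 0.466 -0.446
outer loop
vertex -2.466 3.46 0.259
vertex -3.037 4.178 0.03
vertex -2.002 4.397 2.034
endloop
endfacet
facet normal 0.764 0.466 -0.446
outer loop
vertex -2.002 4.397 2.034
vertex -3.037 4.178 0.03
vertex -2.573 5.115 1.805
endloop
endfacet
facet normal 0.225 0.454 0.862
outer loop
vertex -2.002 4.397 2.034
vertex -2.573 5.115 1.805
vertex -3.038 4.298 2.357
endloop
endfacet
facet normal -0.226 -0.455 -0.861
outer loop
vertex -3.037 4.178 0.03
vertex -3.502 3.362 0.583
vertex -3.959 4.281 0.217
endloop
endfacet
facet normal 0.004 0.884 -0.468
outer loop
vertex -3.037 4.178 0.03
vertex -3.959 4.281 0.217
vertex -2.573 5.115 1.805
endloop
endfacet
facet normal 0.004 0.884 -0.468
outer loop
vertex -2.573 5.115 1.805
vertex -3.959 4.281 0.217
vertex -3.495 5.218 1.992
endloop
endfacet
facet normal 0.226 0.454 0.862
outer loop
vertex -2.573 5.115 1.805
vertex -3.495 5.218 1.992
vertex -3.038 4.298 2.357
endloop
endfacet
facet normal -0.225 -0.455 -0.861
outer loop
vertex -3.959 4.281 0.217
vertex -3.502 3.362 0.583
vertex -4.536 3.692 0.679
endloop
endfacet
facet normal -0.759 0.636 -0.137
outer loop
vertex -3.959 4.281 0.217
vertex -4.536 3.692 0.679
vertex -3.495 5.218 1.992
endloop
endfacet
facet normal -0.760 0.636 -0.137
outer loop
vertex -3.495 5.218 1.992
vertex -4.536 3.692 0.679
vertex -4.072 4.628 2.454
endloop
endfacet
facet normal 0.226 0.454 0.862
outer loop
vertex -3.495 5.218 1.992
vertex -4.072 4.628 2.454
vertex -3.038 4.298 2.357
endloop
endfacet
facet normal -0.225 -0.455 -0.862
outer loop
vertex -4.536 3.692 0.679
vertex -3.502 3.362 0.583
vertex -4.335 2.854 1.069
endloop
endfacet
facet normal -0.951 -0.090 0.296
outer loop
vertex -4.536 3.692 0.679
vertex -4.335 2.854 1.069
vertex -4.072 4.628 2.454
endloop
endfacet
facet normal -0.951 -0.090 0.296
outer loop
vertex -4.072 4.628 2.454
vertex -4.335 2.854 1.069
vertex -3.871 3.79 2.843
endloop
endfacet
facet normal 0.226 0.454 0.862
outer loop
vertex -4.072 4.628 2.454
vertex -3.871 3.79 2.843
vertex -3.038 4.298 2.357
endloop
endfacet
facet normal -0.226 -0.454 -0.862
outer loop
vertex -4.335 2.854 1.069
vertex -3.502 3.362 0.583
vertex -3.506 2.398 1.092
endloop
endfacet
facet normal -0.426 -0.749 0.507
outer loop
vertex -4.335 2.854 1.069
vertex -3.506 2.398 1.092
vertex -3.871 3.79 2.843
endloop
endfacet
facet normal -0.426 -0.749 0.507
outer loop
vertex -3.871 3.79 2.843
vertex -3.506 2.398 1.092
vertex -3.042 3.335 2.867
endloop
endfacet
facet normal 0.225 0.455 0.861
outer loop
vertex -3.871 3.79 2.843
vertex -3.042 3.335 2.867
vertex -3.038 4.298 2.357
endloop
endfacet
facet normal -0.226 -0.454 -0.862
outer loop
vertex -3.506 2.398 1.092
vertex -3.502 3.362 0.583
vertex -2.675 2.668 0.732
endloop
endfacet
facet normal 0.419 -0.843 0.336
outer loop
vertex -3.506 2.398 1.092
vertex -2.675 2.668 0.732
vertex -3.042 3.335 2.867
endloop
endfacet
facet normal 0.419 -0.844 0.336
outer loop
vertex -3.042 3.335 2.867
vertex -2.675 2.668 0.732
vertex -2.21 3.605 2.507
endloop
endfacet
facet normal 0.225 0.455 0.861
outer loop
vertex -3.042 3.335 2.867
vertex -2.21 3.605 2.507
vertex -3.038 4.298 2.357
endloop
endfacet
facet normal -0.226 -0.455 -0.861
outer loop
vertex -2.675 2.668 0.732
vertex -3.502 3.362 0.583
vertex -2.466 3.46 0.259
endloop
endfacet
facet normal 0.949 -0.303 -0.088
outer loop
vertex -2.675 2.668 0.732
vertex -2.466 3.46 0.259
vertex -2.21 3.605 2.507
endloop
endfacet
facet normal 0.949 -0.302 -0.089
outer loop
vertex -2.21 3.605 2.507
vertex -2.466 3.46 0.259
vertex -2.002 4.397 2.034
endloop
endfacet
facet normal 0.225 0.455 0.861
outer loop
vertex -2.21 3.605 2.507
vertex -2.002 4.397 2.034
vertex -3.038 4.298 2.357
endloop
endfacet

endsolid


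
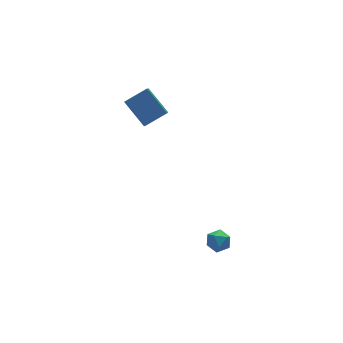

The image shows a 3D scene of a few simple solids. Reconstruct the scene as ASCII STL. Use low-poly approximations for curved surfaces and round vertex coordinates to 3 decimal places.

solid 
facet normal -0.165 0.580 0.797
outer loop
vertex 0.776 -3.078 -2.357
vertex 0.778 -3.715 -1.893
vertex 1.45 -3.329 -2.035
endloop
endfacet
facet normal 0.204 0.932 0.299
outer loop
vertex 0.776 -3.078 -2.357
vertex 1.45 -3.329 -2.035
vertex 1.438 -3.086 -2.785
endloop
endfacet
facet normal -0.183 0.936 -0.301
outer loop
vertex 0.776 -3.078 -2.357
vertex 1.438 -3.086 -2.785
vertex 0.758 -3.323 -3.107
endloop
endfacet
facet normal -0.792 0.586 -0.172
outer loop
vertex 0.776 -3.078 -2.357
vertex 0.758 -3.323 -3.107
vertex 0.35 -3.712 -2.555
endloop
endfacet
facet normal -0.781 0.366 0.506
outer loop
vertex 0.776 -3.078 -2.357
vertex 0.35 -3.712 -2.555
vertex 0.778 -3.715 -1.893
endloop
endfacet
facet normal 0.804 0.569 0.172
outer loop
vertex 1.438 -3.086 -2.785
vertex 1.45 -3.329 -2.035
vertex 1.85 -3.728 -2.585
endloop
endfacet
facet normal 0.207 0.000 0.978
outer loop
vertex 1.45 -3.329 -2.035
vertex 0.778 -3.715 -1.893
vertex 1.442 -4.117 -2.033
endloop
endfacet
facet normal -0.788 -0.348 0.508
outer loop
vertex 0.778 -3.715 -1.893
vertex 0.35 -3.712 -2.555
vertex 0.762 -4.354 -2.355
endloop
endfacet
facet normal -0.806 0.007 -0.591
outer loop
vertex 0.35 -3.712 -2.555
vertex 0.758 -3.323 -3.107
vertex 0.75 -4.111 -3.105
endloop
endfacet
facet normal 0.179 0.574 -0.799
outer loop
vertex 0.758 -3.323 -3.107
vertex 1.438 -3.086 -2.785
vertex 1.422 -3.725 -3.247
endloop
endfacet
facet normal 0.792 -0.586 0.172
outer loop
vertex 1.424 -4.362 -2.783
vertex 1.85 -3.728 -2.585
vertex 1.442 -4.117 -2.033
endloop
endfacet
facet normal 0.183 -0.936 0.301
outer loop
vertex 1.424 -4.362 -2.783
vertex 1.442 -4.117 -2.033
vertex 0.762 -4.354 -2.355
endloop
endfacet
facet normal -0.204 -0.932 -0.299
outer loop
vertex 1.424 -4.362 -2.783
vertex 0.762 -4.354 -2.355
vertex 0.75 -4.111 -3.105
endloop
endfacet
facet normal 0.165 -0.580 -0.797
outer loop
vertex 1.424 -4.362 -2.783
vertex 0.75 -4.111 -3.105
vertex 1.422 -3.725 -3.247
endloop
endfacet
facet normal 0.781 -0.366 -0.506
outer loop
vertex 1.424 -4.362 -2.783
vertex 1.422 -3.725 -3.247
vertex 1.85 -3.728 -2.585
endloop
endfacet
facet normal 0.806 -0.007 0.591
outer loop
vertex 1.442 -4.117 -2.033
vertex 1.85 -3.728 -2.585
vertex 1.45 -3.329 -2.035
endloop
endfacet
facet normal -0.179 -0.574 0.799
outer loop
vertex 0.762 -4.354 -2.355
vertex 1.442 -4.117 -2.033
vertex 0.778 -3.715 -1.893
endloop
endfacet
facet normal -0.804 -0.569 -0.172
outer loop
vertex 0.75 -4.111 -3.105
vertex 0.762 -4.354 -2.355
vertex 0.35 -3.712 -2.555
endloop
endfacet
facet normal -0.207 -0.000 -0.978
outer loop
vertex 1.422 -3.725 -3.247
vertex 0.75 -4.111 -3.105
vertex 0.758 -3.323 -3.107
endloop
endfacet
facet normal 0.788 0.348 -0.508
outer loop
vertex 1.85 -3.728 -2.585
vertex 1.422 -3.725 -3.247
vertex 1.438 -3.086 -2.785
endloop
endfacet
facet normal -0.413 -0.620 0.667
outer loop
vertex 0.89 3.924 5.117
vertex -0.484 4.089 4.42
vertex 1.3 2.384 3.941
endloop
endfacet
facet normal 0.887 -0.107 0.449
outer loop
vertex 1.944 3.351 2.9
vertex 0.89 3.924 5.117
vertex 1.3 2.384 3.941
endloop
endfacet
facet normal -0.413 -0.620 0.667
outer loop
vertex 1.3 2.384 3.941
vertex -0.484 4.089 4.42
vertex -0.074 2.55 3.245
endloop
endfacet
facet normal 0.207 -0.777 -0.594
outer loop
vertex -0.074 2.55 3.245
vertex 1.944 3.351 2.9
vertex 1.3 2.384 3.941
endloop
endfacet
facet normal -0.208 0.777 0.594
outer loop
vertex 0.89 3.924 5.117
vertex 0.16 5.056 3.379
vertex -0.484 4.089 4.42
endloop
endfacet
facet normal 0.887 -0.107 0.449
outer loop
vertex 1.534 4.89 4.075
vertex 0.89 3.924 5.117
vertex 1.944 3.351 2.9
endloop
endfacet
facet normal -0.207 0.778 0.593
outer loop
vertex 1.534 4.89 4.075
vertex 0.16 5.056 3.379
vertex 0.89 3.924 5.117
endloop
endfacet
facet normal -0.887 0.107 -0.449
outer loop
vertex -0.484 4.089 4.42
vertex 0.16 5.056 3.379
vertex -0.074 2.55 3.245
endloop
endfacet
facet normal 0.207 -0.778 -0.593
outer loop
vertex 0.57 3.516 2.203
vertex 1.944 3.351 2.9
vertex -0.074 2.55 3.245
endloop
endfacet
facet normal -0.887 0.107 -0.449
outer loop
vertex -0.074 2.55 3.245
vertex 0.16 5.056 3.379
vertex 0.57 3.516 2.203
endloop
endfacet
facet normal 0.413 0.620 -0.667
outer loop
vertex 0.57 3.516 2.203
vertex 1.534 4.89 4.075
vertex 1.944 3.351 2.9
endloop
endfacet
facet normal 0.413 0.620 -0.667
outer loop
vertex 0.16 5.056 3.379
vertex 1.534 4.89 4.075
vertex 0.57 3.516 2.203
endloop
endfacet

endsolid


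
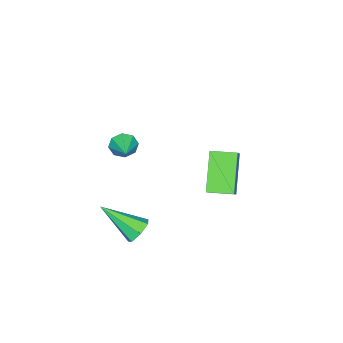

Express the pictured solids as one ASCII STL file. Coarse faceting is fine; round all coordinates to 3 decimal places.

solid 
facet normal -0.643 -0.279 -0.713
outer loop
vertex -4.182 2.226 -2.663
vertex -4.682 3.327 -2.642
vertex -2.829 2.87 -4.135
endloop
endfacet
facet normal 0.414 -0.910 -0.018
outer loop
vertex -2.038 3.213 -3.258
vertex -4.182 2.226 -2.663
vertex -2.829 2.87 -4.135
endloop
endfacet
facet normal -0.643 -0.279 -0.713
outer loop
vertex -2.829 2.87 -4.135
vertex -4.682 3.327 -2.642
vertex -3.33 3.971 -4.114
endloop
endfacet
facet normal 0.644 0.306 -0.701
outer loop
vertex -3.33 3.971 -4.114
vertex -2.038 3.213 -3.258
vertex -2.829 2.87 -4.135
endloop
endfacet
facet normal -0.644 -0.306 0.701
outer loop
vertex -4.182 2.226 -2.663
vertex -3.891 3.67 -1.765
vertex -4.682 3.327 -2.642
endloop
endfacet
facet normal 0.414 -0.910 -0.018
outer loop
vertex -3.39 2.569 -1.786
vertex -4.182 2.226 -2.663
vertex -2.038 3.213 -3.258
endloop
endfacet
facet normal -0.644 -0.306 0.701
outer loop
vertex -3.39 2.569 -1.786
vertex -3.891 3.67 -1.765
vertex -4.182 2.226 -2.663
endloop
endfacet
facet normal -0.414 0.910 0.018
outer loop
vertex -4.682 3.327 -2.642
vertex -3.891 3.67 -1.765
vertex -3.33 3.971 -4.114
endloop
endfacet
facet normal 0.644 0.306 -0.701
outer loop
vertex -2.538 4.314 -3.237
vertex -2.038 3.213 -3.258
vertex -3.33 3.971 -4.114
endloop
endfacet
facet normal -0.414 0.910 0.018
outer loop
vertex -3.33 3.971 -4.114
vertex -3.891 3.67 -1.765
vertex -2.538 4.314 -3.237
endloop
endfacet
facet normal 0.643 0.279 0.713
outer loop
vertex -2.538 4.314 -3.237
vertex -3.39 2.569 -1.786
vertex -2.038 3.213 -3.258
endloop
endfacet
facet normal 0.643 0.279 0.713
outer loop
vertex -3.891 3.67 -1.765
vertex -3.39 2.569 -1.786
vertex -2.538 4.314 -3.237
endloop
endfacet
facet normal -0.189 0.802 -0.566
outer loop
vertex 1.174 1.954 -4.143
vertex 0.731 1.568 -4.542
vertex 0.586 1.946 -3.958
endloop
endfacet
facet normal 0.278 0.336 0.900
outer loop
vertex 1.174 1.954 -4.143
vertex 0.586 1.946 -3.958
vertex 1.129 -0.108 -3.358
endloop
endfacet
facet normal -0.191 0.802 -0.566
outer loop
vertex 0.586 1.946 -3.958
vertex 0.731 1.568 -4.542
vertex 0.108 1.652 -4.213
endloop
endfacet
facet normal -0.520 0.110 0.847
outer loop
vertex 0.586 1.946 -3.958
vertex 0.108 1.652 -4.213
vertex 1.129 -0.108 -3.358
endloop
endfacet
facet normal -0.191 0.802 -0.567
outer loop
vertex 0.108 1.652 -4.213
vertex 0.731 1.568 -4.542
vertex 0.099 1.295 -4.715
endloop
endfacet
facet normal -0.883 -0.375 0.282
outer loop
vertex 0.108 1.652 -4.213
vertex 0.099 1.295 -4.715
vertex 1.129 -0.108 -3.358
endloop
endfacet
facet normal -0.191 0.802 -0.566
outer loop
vertex 0.099 1.295 -4.715
vertex 0.731 1.568 -4.542
vertex 0.566 1.144 -5.087
endloop
endfacet
facet normal -0.540 -0.755 -0.371
outer loop
vertex 0.099 1.295 -4.715
vertex 0.566 1.144 -5.087
vertex 1.129 -0.108 -3.358
endloop
endfacet
facet normal -0.189 0.802 -0.567
outer loop
vertex 0.566 1.144 -5.087
vertex 0.731 1.568 -4.542
vertex 1.158 1.311 -5.048
endloop
endfacet
facet normal 0.251 -0.744 -0.620
outer loop
vertex 0.566 1.144 -5.087
vertex 1.158 1.311 -5.048
vertex 1.129 -0.108 -3.358
endloop
endfacet
facet normal -0.190 0.802 -0.567
outer loop
vertex 1.158 1.311 -5.048
vertex 0.731 1.568 -4.542
vertex 1.428 1.672 -4.628
endloop
endfacet
facet normal 0.896 -0.348 -0.277
outer loop
vertex 1.158 1.311 -5.048
vertex 1.428 1.672 -4.628
vertex 1.129 -0.108 -3.358
endloop
endfacet
facet normal -0.190 0.802 -0.566
outer loop
vertex 1.428 1.672 -4.628
vertex 0.731 1.568 -4.542
vertex 1.174 1.954 -4.143
endloop
endfacet
facet normal 0.908 0.132 0.399
outer loop
vertex 1.428 1.672 -4.628
vertex 1.174 1.954 -4.143
vertex 1.129 -0.108 -3.358
endloop
endfacet
facet normal -0.720 -0.590 -0.365
outer loop
vertex 1.462 0.89 1.007
vertex 1.063 1.107 1.444
vertex 1.219 1.279 0.858
endloop
endfacet
facet normal 0.754 0.236 -0.614
outer loop
vertex 1.462 0.89 1.007
vertex 1.219 1.279 0.858
vertex 1.877 1.773 1.856
endloop
endfacet
facet normal -0.720 -0.590 -0.365
outer loop
vertex 1.219 1.279 0.858
vertex 1.063 1.107 1.444
vertex 0.885 1.567 1.052
endloop
endfacet
facet normal 0.313 0.753 -0.579
outer loop
vertex 1.219 1.279 0.858
vertex 0.885 1.567 1.052
vertex 1.877 1.773 1.856
endloop
endfacet
facet normal -0.720 -0.590 -0.365
outer loop
vertex 0.885 1.567 1.052
vertex 1.063 1.107 1.444
vertex 0.655 1.585 1.476
endloop
endfacet
facet normal -0.119 0.987 -0.106
outer loop
vertex 0.885 1.567 1.052
vertex 0.655 1.585 1.476
vertex 1.877 1.773 1.856
endloop
endfacet
facet normal -0.720 -0.590 -0.366
outer loop
vertex 0.655 1.585 1.476
vertex 1.063 1.107 1.444
vertex 0.664 1.323 1.88
endloop
endfacet
facet normal -0.287 0.801 0.526
outer loop
vertex 0.655 1.585 1.476
vertex 0.664 1.323 1.88
vertex 1.877 1.773 1.856
endloop
endfacet
facet normal -0.720 -0.590 -0.366
outer loop
vertex 0.664 1.323 1.88
vertex 1.063 1.107 1.444
vertex 0.907 0.934 2.029
endloop
endfacet
facet normal -0.094 0.304 0.948
outer loop
vertex 0.664 1.323 1.88
vertex 0.907 0.934 2.029
vertex 1.877 1.773 1.856
endloop
endfacet
facet normal -0.719 -0.590 -0.366
outer loop
vertex 0.907 0.934 2.029
vertex 1.063 1.107 1.444
vertex 1.242 0.646 1.835
endloop
endfacet
facet normal 0.347 -0.212 0.914
outer loop
vertex 0.907 0.934 2.029
vertex 1.242 0.646 1.835
vertex 1.877 1.773 1.856
endloop
endfacet
facet normal -0.720 -0.590 -0.366
outer loop
vertex 1.242 0.646 1.835
vertex 1.063 1.107 1.444
vertex 1.472 0.628 1.411
endloop
endfacet
facet normal 0.778 -0.447 0.441
outer loop
vertex 1.242 0.646 1.835
vertex 1.472 0.628 1.411
vertex 1.877 1.773 1.856
endloop
endfacet
facet normal -0.720 -0.590 -0.365
outer loop
vertex 1.472 0.628 1.411
vertex 1.063 1.107 1.444
vertex 1.462 0.89 1.007
endloop
endfacet
facet normal 0.946 -0.260 -0.192
outer loop
vertex 1.472 0.628 1.411
vertex 1.462 0.89 1.007
vertex 1.877 1.773 1.856
endloop
endfacet

endsolid


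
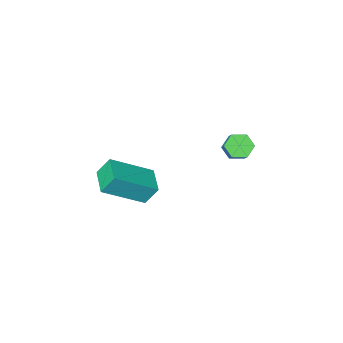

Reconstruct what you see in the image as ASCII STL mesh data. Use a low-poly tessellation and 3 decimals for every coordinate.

solid 
facet normal -0.285 -0.649 -0.706
outer loop
vertex -1.811 -0.218 -3.415
vertex -2.275 -0.41 -3.051
vertex -2.364 0.059 -3.446
endloop
endfacet
facet normal 0.348 0.616 -0.707
outer loop
vertex -1.811 -0.218 -3.415
vertex -2.364 0.059 -3.446
vertex -1.502 0.482 -2.653
endloop
endfacet
facet normal 0.349 0.615 -0.707
outer loop
vertex -1.502 0.482 -2.653
vertex -2.364 0.059 -3.446
vertex -2.055 0.76 -2.684
endloop
endfacet
facet normal 0.286 0.648 0.706
outer loop
vertex -1.502 0.482 -2.653
vertex -2.055 0.76 -2.684
vertex -1.965 0.29 -2.289
endloop
endfacet
facet normal -0.286 -0.648 -0.705
outer loop
vertex -2.364 0.059 -3.446
vertex -2.275 -0.41 -3.051
vertex -2.828 -0.132 -3.082
endloop
endfacet
facet normal -0.598 0.696 -0.397
outer loop
vertex -2.364 0.059 -3.446
vertex -2.828 -0.132 -3.082
vertex -2.055 0.76 -2.684
endloop
endfacet
facet normal -0.599 0.696 -0.396
outer loop
vertex -2.055 0.76 -2.684
vertex -2.828 -0.132 -3.082
vertex -2.519 0.568 -2.32
endloop
endfacet
facet normal 0.286 0.648 0.706
outer loop
vertex -2.055 0.76 -2.684
vertex -2.519 0.568 -2.32
vertex -1.965 0.29 -2.289
endloop
endfacet
facet normal -0.286 -0.648 -0.706
outer loop
vertex -2.828 -0.132 -3.082
vertex -2.275 -0.41 -3.051
vertex -2.738 -0.602 -2.687
endloop
endfacet
facet normal -0.947 0.080 0.311
outer loop
vertex -2.828 -0.132 -3.082
vertex -2.738 -0.602 -2.687
vertex -2.519 0.568 -2.32
endloop
endfacet
facet normal -0.947 0.080 0.311
outer loop
vertex -2.519 0.568 -2.32
vertex -2.738 -0.602 -2.687
vertex -2.429 0.098 -1.925
endloop
endfacet
facet normal 0.286 0.648 0.706
outer loop
vertex -2.519 0.568 -2.32
vertex -2.429 0.098 -1.925
vertex -1.965 0.29 -2.289
endloop
endfacet
facet normal -0.286 -0.648 -0.706
outer loop
vertex -2.738 -0.602 -2.687
vertex -2.275 -0.41 -3.051
vertex -2.185 -0.88 -2.656
endloop
endfacet
facet normal -0.349 -0.615 0.707
outer loop
vertex -2.738 -0.602 -2.687
vertex -2.185 -0.88 -2.656
vertex -2.429 0.098 -1.925
endloop
endfacet
facet normal -0.348 -0.615 0.707
outer loop
vertex -2.429 0.098 -1.925
vertex -2.185 -0.88 -2.656
vertex -1.876 -0.179 -1.894
endloop
endfacet
facet normal 0.285 0.649 0.706
outer loop
vertex -2.429 0.098 -1.925
vertex -1.876 -0.179 -1.894
vertex -1.965 0.29 -2.289
endloop
endfacet
facet normal -0.286 -0.648 -0.706
outer loop
vertex -2.185 -0.88 -2.656
vertex -2.275 -0.41 -3.051
vertex -1.721 -0.688 -3.02
endloop
endfacet
facet normal 0.599 -0.695 0.397
outer loop
vertex -2.185 -0.88 -2.656
vertex -1.721 -0.688 -3.02
vertex -1.876 -0.179 -1.894
endloop
endfacet
facet normal 0.598 -0.696 0.397
outer loop
vertex -1.876 -0.179 -1.894
vertex -1.721 -0.688 -3.02
vertex -1.412 0.012 -2.258
endloop
endfacet
facet normal 0.286 0.648 0.705
outer loop
vertex -1.876 -0.179 -1.894
vertex -1.412 0.012 -2.258
vertex -1.965 0.29 -2.289
endloop
endfacet
facet normal -0.286 -0.648 -0.706
outer loop
vertex -1.721 -0.688 -3.02
vertex -2.275 -0.41 -3.051
vertex -1.811 -0.218 -3.415
endloop
endfacet
facet normal 0.947 -0.080 -0.311
outer loop
vertex -1.721 -0.688 -3.02
vertex -1.811 -0.218 -3.415
vertex -1.412 0.012 -2.258
endloop
endfacet
facet normal 0.947 -0.080 -0.311
outer loop
vertex -1.412 0.012 -2.258
vertex -1.811 -0.218 -3.415
vertex -1.502 0.482 -2.653
endloop
endfacet
facet normal 0.286 0.648 0.706
outer loop
vertex -1.412 0.012 -2.258
vertex -1.502 0.482 -2.653
vertex -1.965 0.29 -2.289
endloop
endfacet
facet normal -0.464 0.273 0.842
outer loop
vertex 2.954 -1.444 -2.288
vertex 3.377 -0.297 -2.427
vertex 1.264 -0.952 -3.379
endloop
endfacet
facet normal -0.344 -0.932 0.113
outer loop
vertex 1.723 -1.223 -4.213
vertex 2.954 -1.444 -2.288
vertex 1.264 -0.952 -3.379
endloop
endfacet
facet normal -0.464 0.273 0.843
outer loop
vertex 1.264 -0.952 -3.379
vertex 3.377 -0.297 -2.427
vertex 1.687 0.194 -3.517
endloop
endfacet
facet normal -0.816 0.238 -0.527
outer loop
vertex 1.687 0.194 -3.517
vertex 1.723 -1.223 -4.213
vertex 1.264 -0.952 -3.379
endloop
endfacet
facet normal 0.816 -0.237 0.526
outer loop
vertex 2.954 -1.444 -2.288
vertex 3.836 -0.568 -3.261
vertex 3.377 -0.297 -2.427
endloop
endfacet
facet normal -0.344 -0.932 0.113
outer loop
vertex 3.413 -1.714 -3.123
vertex 2.954 -1.444 -2.288
vertex 1.723 -1.223 -4.213
endloop
endfacet
facet normal 0.817 -0.238 0.526
outer loop
vertex 3.413 -1.714 -3.123
vertex 3.836 -0.568 -3.261
vertex 2.954 -1.444 -2.288
endloop
endfacet
facet normal 0.344 0.932 -0.114
outer loop
vertex 3.377 -0.297 -2.427
vertex 3.836 -0.568 -3.261
vertex 1.687 0.194 -3.517
endloop
endfacet
facet normal -0.817 0.238 -0.526
outer loop
vertex 2.146 -0.076 -4.352
vertex 1.723 -1.223 -4.213
vertex 1.687 0.194 -3.517
endloop
endfacet
facet normal 0.344 0.932 -0.112
outer loop
vertex 1.687 0.194 -3.517
vertex 3.836 -0.568 -3.261
vertex 2.146 -0.076 -4.352
endloop
endfacet
facet normal 0.464 -0.273 -0.843
outer loop
vertex 2.146 -0.076 -4.352
vertex 3.413 -1.714 -3.123
vertex 1.723 -1.223 -4.213
endloop
endfacet
facet normal 0.464 -0.273 -0.843
outer loop
vertex 3.836 -0.568 -3.261
vertex 3.413 -1.714 -3.123
vertex 2.146 -0.076 -4.352
endloop
endfacet

endsolid


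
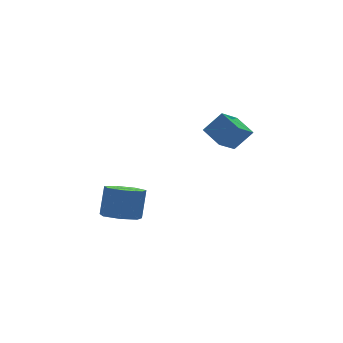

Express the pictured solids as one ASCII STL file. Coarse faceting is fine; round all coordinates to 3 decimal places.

solid 
facet normal -0.266 -0.275 -0.924
outer loop
vertex -0.756 -3.83 -0.353
vertex -1.644 -3.583 -0.171
vertex -0.951 -3.058 -0.527
endloop
endfacet
facet normal 0.934 0.164 -0.318
outer loop
vertex -0.756 -3.83 -0.353
vertex -0.951 -3.058 -0.527
vertex -0.347 -3.405 1.07
endloop
endfacet
facet normal 0.934 0.164 -0.318
outer loop
vertex -0.347 -3.405 1.07
vertex -0.951 -3.058 -0.527
vertex -0.542 -2.633 0.895
endloop
endfacet
facet normal 0.265 0.276 0.924
outer loop
vertex -0.347 -3.405 1.07
vertex -0.542 -2.633 0.895
vertex -1.236 -3.157 1.251
endloop
endfacet
facet normal -0.265 -0.276 -0.924
outer loop
vertex -0.951 -3.058 -0.527
vertex -1.644 -3.583 -0.171
vertex -1.668 -2.68 -0.434
endloop
endfacet
facet normal 0.396 0.842 -0.366
outer loop
vertex -0.951 -3.058 -0.527
vertex -1.668 -2.68 -0.434
vertex -0.542 -2.633 0.895
endloop
endfacet
facet normal 0.396 0.842 -0.366
outer loop
vertex -0.542 -2.633 0.895
vertex -1.668 -2.68 -0.434
vertex -1.259 -2.255 0.988
endloop
endfacet
facet normal 0.265 0.276 0.924
outer loop
vertex -0.542 -2.633 0.895
vertex -1.259 -2.255 0.988
vertex -1.236 -3.157 1.251
endloop
endfacet
facet normal -0.265 -0.276 -0.924
outer loop
vertex -1.668 -2.68 -0.434
vertex -1.644 -3.583 -0.171
vertex -2.367 -2.982 -0.143
endloop
endfacet
facet normal -0.441 0.887 -0.138
outer loop
vertex -1.668 -2.68 -0.434
vertex -2.367 -2.982 -0.143
vertex -1.259 -2.255 0.988
endloop
endfacet
facet normal -0.441 0.887 -0.138
outer loop
vertex -1.259 -2.255 0.988
vertex -2.367 -2.982 -0.143
vertex -1.958 -2.557 1.28
endloop
endfacet
facet normal 0.266 0.276 0.923
outer loop
vertex -1.259 -2.255 0.988
vertex -1.958 -2.557 1.28
vertex -1.236 -3.157 1.251
endloop
endfacet
facet normal -0.265 -0.276 -0.924
outer loop
vertex -2.367 -2.982 -0.143
vertex -1.644 -3.583 -0.171
vertex -2.522 -3.736 0.127
endloop
endfacet
facet normal -0.945 0.263 0.193
outer loop
vertex -2.367 -2.982 -0.143
vertex -2.522 -3.736 0.127
vertex -1.958 -2.557 1.28
endloop
endfacet
facet normal -0.945 0.264 0.192
outer loop
vertex -1.958 -2.557 1.28
vertex -2.522 -3.736 0.127
vertex -2.114 -3.311 1.55
endloop
endfacet
facet normal 0.266 0.276 0.924
outer loop
vertex -1.958 -2.557 1.28
vertex -2.114 -3.311 1.55
vertex -1.236 -3.157 1.251
endloop
endfacet
facet normal -0.266 -0.276 -0.924
outer loop
vertex -2.522 -3.736 0.127
vertex -1.644 -3.583 -0.171
vertex -2.016 -4.374 0.172
endloop
endfacet
facet normal -0.738 -0.559 0.378
outer loop
vertex -2.522 -3.736 0.127
vertex -2.016 -4.374 0.172
vertex -2.114 -3.311 1.55
endloop
endfacet
facet normal -0.738 -0.559 0.378
outer loop
vertex -2.114 -3.311 1.55
vertex -2.016 -4.374 0.172
vertex -1.608 -3.949 1.595
endloop
endfacet
facet normal 0.266 0.276 0.924
outer loop
vertex -2.114 -3.311 1.55
vertex -1.608 -3.949 1.595
vertex -1.236 -3.157 1.251
endloop
endfacet
facet normal -0.265 -0.276 -0.924
outer loop
vertex -2.016 -4.374 0.172
vertex -1.644 -3.583 -0.171
vertex -1.23 -4.416 -0.041
endloop
endfacet
facet normal 0.024 -0.960 0.280
outer loop
vertex -2.016 -4.374 0.172
vertex -1.23 -4.416 -0.041
vertex -1.608 -3.949 1.595
endloop
endfacet
facet normal 0.024 -0.960 0.280
outer loop
vertex -1.608 -3.949 1.595
vertex -1.23 -4.416 -0.041
vertex -0.822 -3.991 1.382
endloop
endfacet
facet normal 0.265 0.277 0.924
outer loop
vertex -1.608 -3.949 1.595
vertex -0.822 -3.991 1.382
vertex -1.236 -3.157 1.251
endloop
endfacet
facet normal -0.266 -0.276 -0.923
outer loop
vertex -1.23 -4.416 -0.041
vertex -1.644 -3.583 -0.171
vertex -0.756 -3.83 -0.353
endloop
endfacet
facet normal 0.769 -0.638 -0.030
outer loop
vertex -1.23 -4.416 -0.041
vertex -0.756 -3.83 -0.353
vertex -0.822 -3.991 1.382
endloop
endfacet
facet normal 0.769 -0.639 -0.030
outer loop
vertex -0.822 -3.991 1.382
vertex -0.756 -3.83 -0.353
vertex -0.347 -3.405 1.07
endloop
endfacet
facet normal 0.265 0.277 0.924
outer loop
vertex -0.822 -3.991 1.382
vertex -0.347 -3.405 1.07
vertex -1.236 -3.157 1.251
endloop
endfacet
facet normal -0.629 0.182 -0.756
outer loop
vertex 2.693 -2.706 3.843
vertex 3.715 -2.171 3.122
vertex 2.94 -3.815 3.37
endloop
endfacet
facet normal -0.751 -0.393 0.530
outer loop
vertex 3.745 -4.049 4.338
vertex 2.693 -2.706 3.843
vertex 2.94 -3.815 3.37
endloop
endfacet
facet normal -0.629 0.182 -0.756
outer loop
vertex 2.94 -3.815 3.37
vertex 3.715 -2.171 3.122
vertex 3.962 -3.28 2.649
endloop
endfacet
facet normal 0.200 -0.901 -0.385
outer loop
vertex 3.962 -3.28 2.649
vertex 3.745 -4.049 4.338
vertex 2.94 -3.815 3.37
endloop
endfacet
facet normal -0.200 0.901 0.385
outer loop
vertex 2.693 -2.706 3.843
vertex 4.52 -2.405 4.09
vertex 3.715 -2.171 3.122
endloop
endfacet
facet normal -0.751 -0.393 0.530
outer loop
vertex 3.498 -2.94 4.811
vertex 2.693 -2.706 3.843
vertex 3.745 -4.049 4.338
endloop
endfacet
facet normal -0.200 0.901 0.385
outer loop
vertex 3.498 -2.94 4.811
vertex 4.52 -2.405 4.09
vertex 2.693 -2.706 3.843
endloop
endfacet
facet normal 0.751 0.393 -0.530
outer loop
vertex 3.715 -2.171 3.122
vertex 4.52 -2.405 4.09
vertex 3.962 -3.28 2.649
endloop
endfacet
facet normal 0.200 -0.901 -0.385
outer loop
vertex 4.767 -3.514 3.617
vertex 3.745 -4.049 4.338
vertex 3.962 -3.28 2.649
endloop
endfacet
facet normal 0.751 0.393 -0.530
outer loop
vertex 3.962 -3.28 2.649
vertex 4.52 -2.405 4.09
vertex 4.767 -3.514 3.617
endloop
endfacet
facet normal 0.629 -0.182 0.756
outer loop
vertex 4.767 -3.514 3.617
vertex 3.498 -2.94 4.811
vertex 3.745 -4.049 4.338
endloop
endfacet
facet normal 0.629 -0.182 0.756
outer loop
vertex 4.52 -2.405 4.09
vertex 3.498 -2.94 4.811
vertex 4.767 -3.514 3.617
endloop
endfacet

endsolid


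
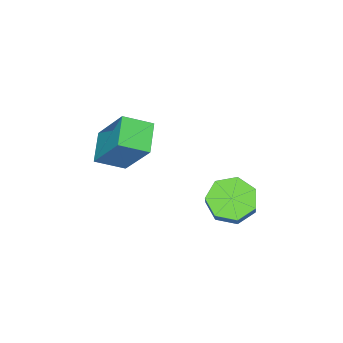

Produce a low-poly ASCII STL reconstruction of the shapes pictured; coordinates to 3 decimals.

solid 
facet normal -0.507 -0.343 -0.791
outer loop
vertex -0.226 -0.057 -1.679
vertex -1.026 0.08 -1.225
vertex -0.564 0.669 -1.777
endloop
endfacet
facet normal 0.753 0.270 -0.600
outer loop
vertex -0.226 -0.057 -1.679
vertex -0.564 0.669 -1.777
vertex 0.306 0.302 -0.849
endloop
endfacet
facet normal 0.753 0.268 -0.600
outer loop
vertex 0.306 0.302 -0.849
vertex -0.564 0.669 -1.777
vertex -0.031 1.029 -0.947
endloop
endfacet
facet normal 0.508 0.342 0.791
outer loop
vertex 0.306 0.302 -0.849
vertex -0.031 1.029 -0.947
vertex -0.494 0.44 -0.395
endloop
endfacet
facet normal -0.508 -0.343 -0.790
outer loop
vertex -0.564 0.669 -1.777
vertex -1.026 0.08 -1.225
vertex -1.25 0.952 -1.459
endloop
endfacet
facet normal 0.142 0.872 -0.469
outer loop
vertex -0.564 0.669 -1.777
vertex -1.25 0.952 -1.459
vertex -0.031 1.029 -0.947
endloop
endfacet
facet normal 0.142 0.872 -0.469
outer loop
vertex -0.031 1.029 -0.947
vertex -1.25 0.952 -1.459
vertex -0.717 1.312 -0.629
endloop
endfacet
facet normal 0.508 0.342 0.791
outer loop
vertex -0.031 1.029 -0.947
vertex -0.717 1.312 -0.629
vertex -0.494 0.44 -0.395
endloop
endfacet
facet normal -0.508 -0.343 -0.791
outer loop
vertex -1.25 0.952 -1.459
vertex -1.026 0.08 -1.225
vertex -1.767 0.578 -0.965
endloop
endfacet
facet normal -0.576 0.817 0.016
outer loop
vertex -1.25 0.952 -1.459
vertex -1.767 0.578 -0.965
vertex -0.717 1.312 -0.629
endloop
endfacet
facet normal -0.576 0.817 0.015
outer loop
vertex -0.717 1.312 -0.629
vertex -1.767 0.578 -0.965
vertex -1.235 0.938 -0.135
endloop
endfacet
facet normal 0.507 0.342 0.791
outer loop
vertex -0.717 1.312 -0.629
vertex -1.235 0.938 -0.135
vertex -0.494 0.44 -0.395
endloop
endfacet
facet normal -0.507 -0.342 -0.791
outer loop
vertex -1.767 0.578 -0.965
vertex -1.026 0.08 -1.225
vertex -1.727 -0.17 -0.667
endloop
endfacet
facet normal -0.861 0.148 0.487
outer loop
vertex -1.767 0.578 -0.965
vertex -1.727 -0.17 -0.667
vertex -1.235 0.938 -0.135
endloop
endfacet
facet normal -0.860 0.147 0.489
outer loop
vertex -1.235 0.938 -0.135
vertex -1.727 -0.17 -0.667
vertex -1.194 0.189 0.163
endloop
endfacet
facet normal 0.508 0.342 0.791
outer loop
vertex -1.235 0.938 -0.135
vertex -1.194 0.189 0.163
vertex -0.494 0.44 -0.395
endloop
endfacet
facet normal -0.507 -0.342 -0.791
outer loop
vertex -1.727 -0.17 -0.667
vertex -1.026 0.08 -1.225
vertex -1.159 -0.73 -0.789
endloop
endfacet
facet normal -0.497 -0.633 0.593
outer loop
vertex -1.727 -0.17 -0.667
vertex -1.159 -0.73 -0.789
vertex -1.194 0.189 0.163
endloop
endfacet
facet normal -0.497 -0.633 0.593
outer loop
vertex -1.194 0.189 0.163
vertex -1.159 -0.73 -0.789
vertex -0.626 -0.371 0.041
endloop
endfacet
facet normal 0.507 0.342 0.791
outer loop
vertex -1.194 0.189 0.163
vertex -0.626 -0.371 0.041
vertex -0.494 0.44 -0.395
endloop
endfacet
facet normal -0.508 -0.342 -0.790
outer loop
vertex -1.159 -0.73 -0.789
vertex -1.026 0.08 -1.225
vertex -0.491 -0.68 -1.24
endloop
endfacet
facet normal 0.240 -0.938 0.251
outer loop
vertex -1.159 -0.73 -0.789
vertex -0.491 -0.68 -1.24
vertex -0.626 -0.371 0.041
endloop
endfacet
facet normal 0.240 -0.938 0.251
outer loop
vertex -0.626 -0.371 0.041
vertex -0.491 -0.68 -1.24
vertex 0.042 -0.321 -0.409
endloop
endfacet
facet normal 0.507 0.343 0.791
outer loop
vertex -0.626 -0.371 0.041
vertex 0.042 -0.321 -0.409
vertex -0.494 0.44 -0.395
endloop
endfacet
facet normal -0.507 -0.342 -0.791
outer loop
vertex -0.491 -0.68 -1.24
vertex -1.026 0.08 -1.225
vertex -0.226 -0.057 -1.679
endloop
endfacet
facet normal 0.797 -0.536 -0.280
outer loop
vertex -0.491 -0.68 -1.24
vertex -0.226 -0.057 -1.679
vertex 0.042 -0.321 -0.409
endloop
endfacet
facet normal 0.797 -0.535 -0.279
outer loop
vertex 0.042 -0.321 -0.409
vertex -0.226 -0.057 -1.679
vertex 0.306 0.302 -0.849
endloop
endfacet
facet normal 0.508 0.343 0.790
outer loop
vertex 0.042 -0.321 -0.409
vertex 0.306 0.302 -0.849
vertex -0.494 0.44 -0.395
endloop
endfacet
facet normal -0.625 0.660 -0.416
outer loop
vertex 0.925 -1.84 3.521
vertex 1.918 -1.246 2.973
vertex 0.739 -3.068 1.852
endloop
endfacet
facet normal -0.776 -0.464 0.428
outer loop
vertex 1.482 -3.854 2.347
vertex 0.925 -1.84 3.521
vertex 0.739 -3.068 1.852
endloop
endfacet
facet normal -0.625 0.660 -0.416
outer loop
vertex 0.739 -3.068 1.852
vertex 1.918 -1.246 2.973
vertex 1.731 -2.474 1.304
endloop
endfacet
facet normal -0.090 -0.590 -0.802
outer loop
vertex 1.731 -2.474 1.304
vertex 1.482 -3.854 2.347
vertex 0.739 -3.068 1.852
endloop
endfacet
facet normal 0.090 0.590 0.802
outer loop
vertex 0.925 -1.84 3.521
vertex 2.661 -2.032 3.468
vertex 1.918 -1.246 2.973
endloop
endfacet
facet normal -0.775 -0.464 0.428
outer loop
vertex 1.669 -2.626 4.016
vertex 0.925 -1.84 3.521
vertex 1.482 -3.854 2.347
endloop
endfacet
facet normal 0.090 0.590 0.802
outer loop
vertex 1.669 -2.626 4.016
vertex 2.661 -2.032 3.468
vertex 0.925 -1.84 3.521
endloop
endfacet
facet normal 0.776 0.464 -0.428
outer loop
vertex 1.918 -1.246 2.973
vertex 2.661 -2.032 3.468
vertex 1.731 -2.474 1.304
endloop
endfacet
facet normal -0.090 -0.590 -0.802
outer loop
vertex 2.475 -3.26 1.799
vertex 1.482 -3.854 2.347
vertex 1.731 -2.474 1.304
endloop
endfacet
facet normal 0.775 0.464 -0.428
outer loop
vertex 1.731 -2.474 1.304
vertex 2.661 -2.032 3.468
vertex 2.475 -3.26 1.799
endloop
endfacet
facet normal 0.625 -0.661 0.416
outer loop
vertex 2.475 -3.26 1.799
vertex 1.669 -2.626 4.016
vertex 1.482 -3.854 2.347
endloop
endfacet
facet normal 0.625 -0.660 0.416
outer loop
vertex 2.661 -2.032 3.468
vertex 1.669 -2.626 4.016
vertex 2.475 -3.26 1.799
endloop
endfacet

endsolid


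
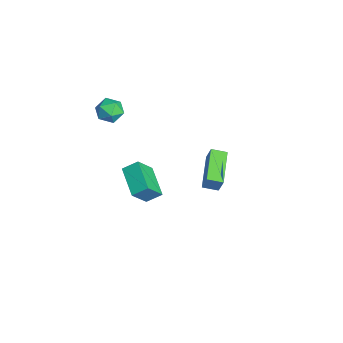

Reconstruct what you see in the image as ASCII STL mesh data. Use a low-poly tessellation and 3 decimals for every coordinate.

solid 
facet normal -0.909 0.326 0.259
outer loop
vertex -1.897 2.325 -1.151
vertex -1.673 3.125 -1.373
vertex -2.216 2.161 -2.063
endloop
endfacet
facet normal -0.261 -0.930 0.258
outer loop
vertex -0.307 1.475 -2.607
vertex -1.897 2.325 -1.151
vertex -2.216 2.161 -2.063
endloop
endfacet
facet normal -0.909 0.326 0.259
outer loop
vertex -2.216 2.161 -2.063
vertex -1.673 3.125 -1.373
vertex -1.992 2.961 -2.285
endloop
endfacet
facet normal -0.325 -0.167 -0.931
outer loop
vertex -1.992 2.961 -2.285
vertex -0.307 1.475 -2.607
vertex -2.216 2.161 -2.063
endloop
endfacet
facet normal 0.325 0.167 0.931
outer loop
vertex -1.897 2.325 -1.151
vertex 0.236 2.439 -1.917
vertex -1.673 3.125 -1.373
endloop
endfacet
facet normal -0.261 -0.930 0.258
outer loop
vertex 0.012 1.639 -1.695
vertex -1.897 2.325 -1.151
vertex -0.307 1.475 -2.607
endloop
endfacet
facet normal 0.325 0.167 0.931
outer loop
vertex 0.012 1.639 -1.695
vertex 0.236 2.439 -1.917
vertex -1.897 2.325 -1.151
endloop
endfacet
facet normal 0.261 0.930 -0.258
outer loop
vertex -1.673 3.125 -1.373
vertex 0.236 2.439 -1.917
vertex -1.992 2.961 -2.285
endloop
endfacet
facet normal -0.325 -0.167 -0.931
outer loop
vertex -0.083 2.275 -2.829
vertex -0.307 1.475 -2.607
vertex -1.992 2.961 -2.285
endloop
endfacet
facet normal 0.261 0.930 -0.258
outer loop
vertex -1.992 2.961 -2.285
vertex 0.236 2.439 -1.917
vertex -0.083 2.275 -2.829
endloop
endfacet
facet normal 0.909 -0.326 -0.259
outer loop
vertex -0.083 2.275 -2.829
vertex 0.012 1.639 -1.695
vertex -0.307 1.475 -2.607
endloop
endfacet
facet normal 0.909 -0.326 -0.259
outer loop
vertex 0.236 2.439 -1.917
vertex 0.012 1.639 -1.695
vertex -0.083 2.275 -2.829
endloop
endfacet
facet normal -0.109 -0.172 0.979
outer loop
vertex -2.374 -2.393 3.105
vertex -3.074 -2.752 2.964
vertex -2.398 -3.179 2.964
endloop
endfacet
facet normal 0.582 -0.161 0.797
outer loop
vertex -2.374 -2.393 3.105
vertex -2.398 -3.179 2.964
vertex -1.824 -2.731 2.635
endloop
endfacet
facet normal 0.722 0.473 0.505
outer loop
vertex -2.374 -2.393 3.105
vertex -1.824 -2.731 2.635
vertex -2.144 -2.027 2.433
endloop
endfacet
facet normal 0.117 0.855 0.506
outer loop
vertex -2.374 -2.393 3.105
vertex -2.144 -2.027 2.433
vertex -2.917 -2.041 2.636
endloop
endfacet
facet normal -0.394 0.455 0.798
outer loop
vertex -2.374 -2.393 3.105
vertex -2.917 -2.041 2.636
vertex -3.074 -2.752 2.964
endloop
endfacet
facet normal 0.688 -0.662 0.299
outer loop
vertex -1.824 -2.731 2.635
vertex -2.398 -3.179 2.964
vertex -2.183 -3.299 2.204
endloop
endfacet
facet normal -0.430 -0.680 0.594
outer loop
vertex -2.398 -3.179 2.964
vertex -3.074 -2.752 2.964
vertex -2.956 -3.313 2.407
endloop
endfacet
facet normal -0.893 0.336 0.301
outer loop
vertex -3.074 -2.752 2.964
vertex -2.917 -2.041 2.636
vertex -3.276 -2.609 2.205
endloop
endfacet
facet normal -0.063 0.983 -0.173
outer loop
vertex -2.917 -2.041 2.636
vertex -2.144 -2.027 2.433
vertex -2.702 -2.161 1.876
endloop
endfacet
facet normal 0.914 0.366 -0.174
outer loop
vertex -2.144 -2.027 2.433
vertex -1.824 -2.731 2.635
vertex -2.026 -2.588 1.876
endloop
endfacet
facet normal -0.117 -0.855 -0.506
outer loop
vertex -2.726 -2.947 1.735
vertex -2.183 -3.299 2.204
vertex -2.956 -3.313 2.407
endloop
endfacet
facet normal -0.722 -0.473 -0.505
outer loop
vertex -2.726 -2.947 1.735
vertex -2.956 -3.313 2.407
vertex -3.276 -2.609 2.205
endloop
endfacet
facet normal -0.582 0.161 -0.797
outer loop
vertex -2.726 -2.947 1.735
vertex -3.276 -2.609 2.205
vertex -2.702 -2.161 1.876
endloop
endfacet
facet normal 0.109 0.172 -0.979
outer loop
vertex -2.726 -2.947 1.735
vertex -2.702 -2.161 1.876
vertex -2.026 -2.588 1.876
endloop
endfacet
facet normal 0.394 -0.455 -0.798
outer loop
vertex -2.726 -2.947 1.735
vertex -2.026 -2.588 1.876
vertex -2.183 -3.299 2.204
endloop
endfacet
facet normal 0.063 -0.983 0.173
outer loop
vertex -2.956 -3.313 2.407
vertex -2.183 -3.299 2.204
vertex -2.398 -3.179 2.964
endloop
endfacet
facet normal -0.914 -0.366 0.174
outer loop
vertex -3.276 -2.609 2.205
vertex -2.956 -3.313 2.407
vertex -3.074 -2.752 2.964
endloop
endfacet
facet normal -0.688 0.662 -0.299
outer loop
vertex -2.702 -2.161 1.876
vertex -3.276 -2.609 2.205
vertex -2.917 -2.041 2.636
endloop
endfacet
facet normal 0.430 0.680 -0.594
outer loop
vertex -2.026 -2.588 1.876
vertex -2.702 -2.161 1.876
vertex -2.144 -2.027 2.433
endloop
endfacet
facet normal 0.893 -0.336 -0.301
outer loop
vertex -2.183 -3.299 2.204
vertex -2.026 -2.588 1.876
vertex -1.824 -2.731 2.635
endloop
endfacet
facet normal -0.317 0.547 -0.775
outer loop
vertex 2.707 -2.447 2.127
vertex 2.812 -1.705 2.608
vertex 4.288 -2.313 1.575
endloop
endfacet
facet normal -0.118 -0.833 -0.541
outer loop
vertex 4.728 -3.075 2.652
vertex 2.707 -2.447 2.127
vertex 4.288 -2.313 1.575
endloop
endfacet
facet normal -0.317 0.548 -0.775
outer loop
vertex 4.288 -2.313 1.575
vertex 2.812 -1.705 2.608
vertex 4.393 -1.572 2.056
endloop
endfacet
facet normal 0.941 0.080 -0.328
outer loop
vertex 4.393 -1.572 2.056
vertex 4.728 -3.075 2.652
vertex 4.288 -2.313 1.575
endloop
endfacet
facet normal -0.941 -0.080 0.328
outer loop
vertex 2.707 -2.447 2.127
vertex 3.252 -2.467 3.685
vertex 2.812 -1.705 2.608
endloop
endfacet
facet normal -0.119 -0.833 -0.540
outer loop
vertex 3.147 -3.208 3.204
vertex 2.707 -2.447 2.127
vertex 4.728 -3.075 2.652
endloop
endfacet
facet normal -0.941 -0.080 0.328
outer loop
vertex 3.147 -3.208 3.204
vertex 3.252 -2.467 3.685
vertex 2.707 -2.447 2.127
endloop
endfacet
facet normal 0.119 0.833 0.541
outer loop
vertex 2.812 -1.705 2.608
vertex 3.252 -2.467 3.685
vertex 4.393 -1.572 2.056
endloop
endfacet
facet normal 0.941 0.080 -0.328
outer loop
vertex 4.833 -2.333 3.133
vertex 4.728 -3.075 2.652
vertex 4.393 -1.572 2.056
endloop
endfacet
facet normal 0.118 0.833 0.540
outer loop
vertex 4.393 -1.572 2.056
vertex 3.252 -2.467 3.685
vertex 4.833 -2.333 3.133
endloop
endfacet
facet normal 0.317 -0.547 0.775
outer loop
vertex 4.833 -2.333 3.133
vertex 3.147 -3.208 3.204
vertex 4.728 -3.075 2.652
endloop
endfacet
facet normal 0.317 -0.548 0.774
outer loop
vertex 3.252 -2.467 3.685
vertex 3.147 -3.208 3.204
vertex 4.833 -2.333 3.133
endloop
endfacet

endsolid
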